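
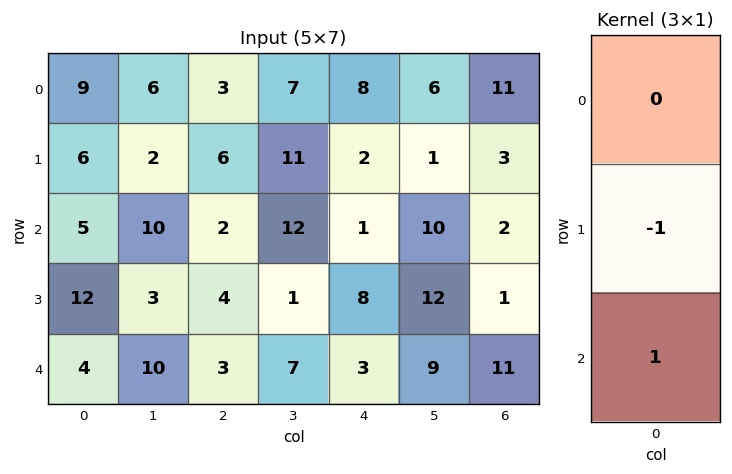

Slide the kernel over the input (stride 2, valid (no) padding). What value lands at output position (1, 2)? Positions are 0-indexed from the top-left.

-5

The receptive field on the input at this output position is [1 / 8 / 3]. Elementwise product with the kernel and sum: 8·-1 + 3·1.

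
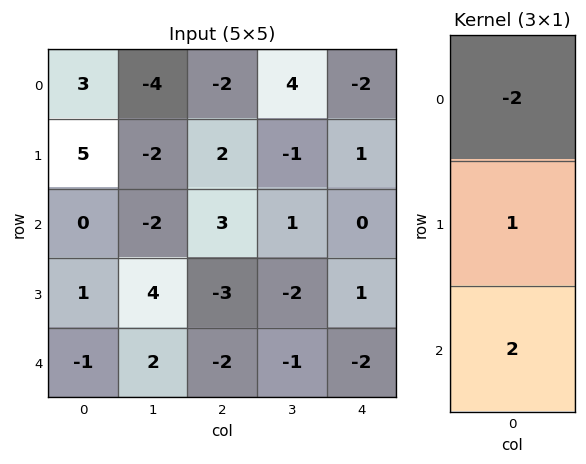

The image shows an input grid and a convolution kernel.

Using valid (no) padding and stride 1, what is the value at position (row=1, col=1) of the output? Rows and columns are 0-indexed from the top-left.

The receptive field on the input at this output position is [-2 / -2 / 4]. Elementwise product with the kernel and sum: -2·-2 + -2·1 + 4·2.

10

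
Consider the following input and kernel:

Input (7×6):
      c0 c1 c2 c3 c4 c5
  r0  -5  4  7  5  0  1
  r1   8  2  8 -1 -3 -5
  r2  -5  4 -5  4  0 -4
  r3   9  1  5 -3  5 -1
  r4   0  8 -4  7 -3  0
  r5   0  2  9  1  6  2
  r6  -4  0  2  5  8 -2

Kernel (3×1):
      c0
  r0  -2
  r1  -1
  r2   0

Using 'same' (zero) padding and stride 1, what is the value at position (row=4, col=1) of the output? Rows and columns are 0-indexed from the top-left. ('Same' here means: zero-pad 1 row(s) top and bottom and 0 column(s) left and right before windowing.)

-10

The receptive field on the zero-padded input at this output position is [1 / 8 / 2]. Elementwise product with the kernel and sum: 1·-2 + 8·-1.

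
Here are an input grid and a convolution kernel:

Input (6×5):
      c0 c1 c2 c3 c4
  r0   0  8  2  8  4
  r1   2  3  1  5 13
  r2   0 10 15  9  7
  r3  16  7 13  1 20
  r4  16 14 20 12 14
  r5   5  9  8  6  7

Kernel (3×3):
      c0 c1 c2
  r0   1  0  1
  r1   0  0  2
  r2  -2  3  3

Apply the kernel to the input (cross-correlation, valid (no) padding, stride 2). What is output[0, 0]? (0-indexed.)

The receptive field on the input at this output position is [0 8 2 / 2 3 1 / 0 10 15]. Elementwise product with the kernel and sum: 0·1 + 2·1 + 1·2 + 0·-2 + 10·3 + 15·3.

79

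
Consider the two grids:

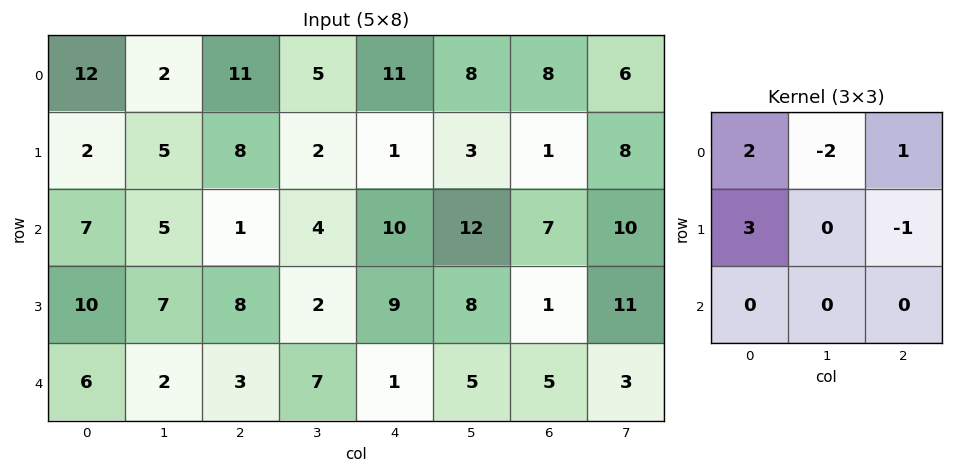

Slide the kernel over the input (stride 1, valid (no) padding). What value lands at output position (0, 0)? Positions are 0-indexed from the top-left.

29

The receptive field on the input at this output position is [12 2 11 / 2 5 8 / 7 5 1]. Elementwise product with the kernel and sum: 12·2 + 2·-2 + 11·1 + 2·3 + 8·-1.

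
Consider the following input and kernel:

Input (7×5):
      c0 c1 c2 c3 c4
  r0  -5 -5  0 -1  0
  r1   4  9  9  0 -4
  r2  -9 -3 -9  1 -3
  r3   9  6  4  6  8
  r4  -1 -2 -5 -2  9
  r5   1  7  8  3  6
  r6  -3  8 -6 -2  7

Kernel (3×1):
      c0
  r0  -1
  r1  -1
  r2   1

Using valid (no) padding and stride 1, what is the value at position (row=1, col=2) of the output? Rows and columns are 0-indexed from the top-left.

The receptive field on the input at this output position is [9 / -9 / 4]. Elementwise product with the kernel and sum: 9·-1 + -9·-1 + 4·1.

4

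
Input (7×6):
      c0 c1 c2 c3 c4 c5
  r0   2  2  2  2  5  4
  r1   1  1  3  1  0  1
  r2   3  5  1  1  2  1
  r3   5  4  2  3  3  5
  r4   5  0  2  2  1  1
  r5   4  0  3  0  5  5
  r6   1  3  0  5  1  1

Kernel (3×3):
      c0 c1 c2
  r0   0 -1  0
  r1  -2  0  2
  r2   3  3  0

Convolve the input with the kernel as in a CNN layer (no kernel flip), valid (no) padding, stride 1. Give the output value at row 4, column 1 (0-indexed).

The receptive field on the input at this output position is [0 2 2 / 0 3 0 / 3 0 5]. Elementwise product with the kernel and sum: 2·-1 + 0·-2 + 0·2 + 3·3 + 0·3.

7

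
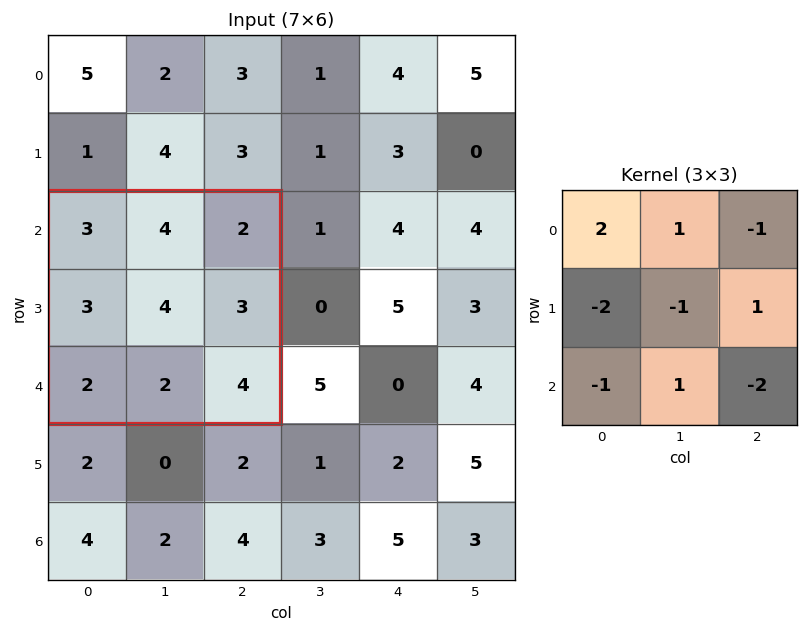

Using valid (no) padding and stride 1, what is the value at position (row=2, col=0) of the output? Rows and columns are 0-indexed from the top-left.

The receptive field on the input at this output position is [3 4 2 / 3 4 3 / 2 2 4]. Elementwise product with the kernel and sum: 3·2 + 4·1 + 2·-1 + 3·-2 + 4·-1 + 3·1 + 2·-1 + 2·1 + 4·-2.

-7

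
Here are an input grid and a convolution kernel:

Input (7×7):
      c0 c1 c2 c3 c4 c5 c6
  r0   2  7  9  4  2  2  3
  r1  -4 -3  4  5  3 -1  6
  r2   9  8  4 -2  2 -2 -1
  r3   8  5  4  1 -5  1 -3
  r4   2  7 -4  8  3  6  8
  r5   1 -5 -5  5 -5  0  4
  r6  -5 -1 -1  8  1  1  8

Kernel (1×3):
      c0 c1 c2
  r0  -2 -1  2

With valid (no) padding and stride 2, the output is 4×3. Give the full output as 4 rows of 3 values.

Output[0,0]: The receptive field on the input at this output position is [2 7 9]. Elementwise product with the kernel and sum: 2·-2 + 7·-1 + 9·2.
Output[0,1]: The receptive field on the input at this output position is [9 4 2]. Elementwise product with the kernel and sum: 9·-2 + 4·-1 + 2·2.

7 -18 0
-18 -2 -4
-19 6 4
9 -4 13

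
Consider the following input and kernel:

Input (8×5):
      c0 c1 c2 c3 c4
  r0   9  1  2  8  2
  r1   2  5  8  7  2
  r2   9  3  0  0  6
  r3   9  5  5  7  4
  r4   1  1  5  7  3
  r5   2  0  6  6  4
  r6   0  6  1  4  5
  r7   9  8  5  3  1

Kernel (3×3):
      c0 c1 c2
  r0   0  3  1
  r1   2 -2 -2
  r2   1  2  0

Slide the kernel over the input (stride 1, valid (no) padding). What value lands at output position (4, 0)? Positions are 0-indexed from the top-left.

The receptive field on the input at this output position is [1 1 5 / 2 0 6 / 0 6 1]. Elementwise product with the kernel and sum: 1·3 + 5·1 + 2·2 + 0·-2 + 6·-2 + 0·1 + 6·2.

12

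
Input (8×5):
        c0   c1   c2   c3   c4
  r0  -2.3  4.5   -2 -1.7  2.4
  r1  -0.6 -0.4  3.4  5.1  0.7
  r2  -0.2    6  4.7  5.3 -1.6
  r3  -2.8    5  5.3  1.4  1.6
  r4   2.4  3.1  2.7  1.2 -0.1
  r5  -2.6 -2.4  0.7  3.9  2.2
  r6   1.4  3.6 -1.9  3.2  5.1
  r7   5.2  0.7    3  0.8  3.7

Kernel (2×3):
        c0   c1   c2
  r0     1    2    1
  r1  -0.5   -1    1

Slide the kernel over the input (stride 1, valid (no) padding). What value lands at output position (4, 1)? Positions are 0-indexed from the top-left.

The receptive field on the input at this output position is [3.1 2.7 1.2 / -2.4 0.7 3.9]. Elementwise product with the kernel and sum: 3.1·1 + 2.7·2 + 1.2·1 + -2.4·-0.5 + 0.7·-1 + 3.9·1.

14.1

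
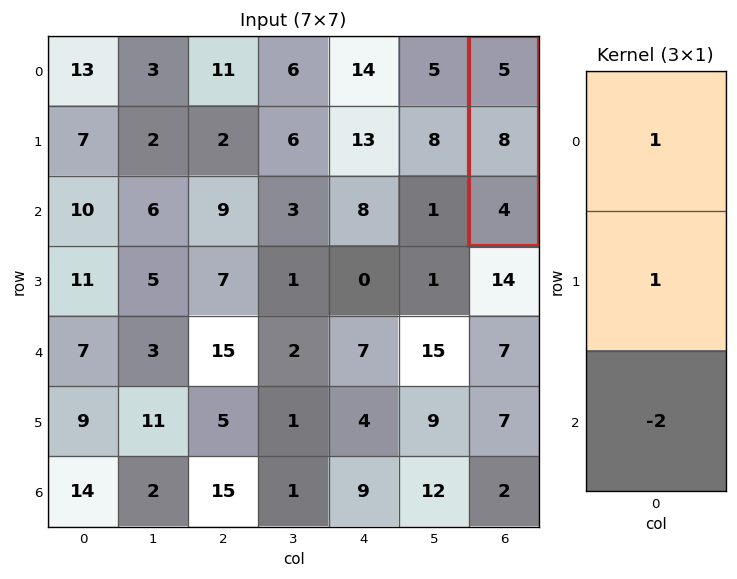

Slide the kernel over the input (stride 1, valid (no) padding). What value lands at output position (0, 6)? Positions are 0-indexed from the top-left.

5

The receptive field on the input at this output position is [5 / 8 / 4]. Elementwise product with the kernel and sum: 5·1 + 8·1 + 4·-2.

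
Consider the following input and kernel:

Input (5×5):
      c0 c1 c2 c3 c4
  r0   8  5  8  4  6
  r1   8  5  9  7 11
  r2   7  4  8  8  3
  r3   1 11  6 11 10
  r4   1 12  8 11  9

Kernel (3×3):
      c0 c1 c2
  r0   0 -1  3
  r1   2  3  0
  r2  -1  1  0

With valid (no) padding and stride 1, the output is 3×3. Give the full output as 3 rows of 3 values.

Output[0,0]: The receptive field on the input at this output position is [8 5 8 / 8 5 9 / 7 4 8]. Elementwise product with the kernel and sum: 5·-1 + 8·3 + 8·2 + 5·3 + 7·-1 + 4·1.

47 45 53
58 39 71
66 52 49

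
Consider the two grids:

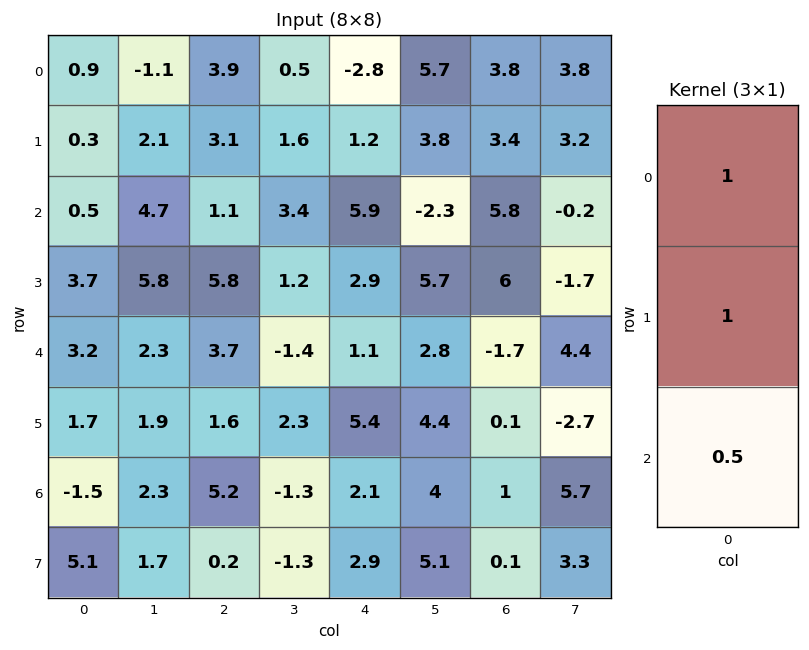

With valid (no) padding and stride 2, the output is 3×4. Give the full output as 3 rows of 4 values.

Output[0,0]: The receptive field on the input at this output position is [0.9 / 0.3 / 0.5]. Elementwise product with the kernel and sum: 0.9·1 + 0.3·1 + 0.5·0.5.

1.45 7.55 1.35 10.1
5.8 8.75 9.35 10.95
4.15 7.9 7.55 -1.1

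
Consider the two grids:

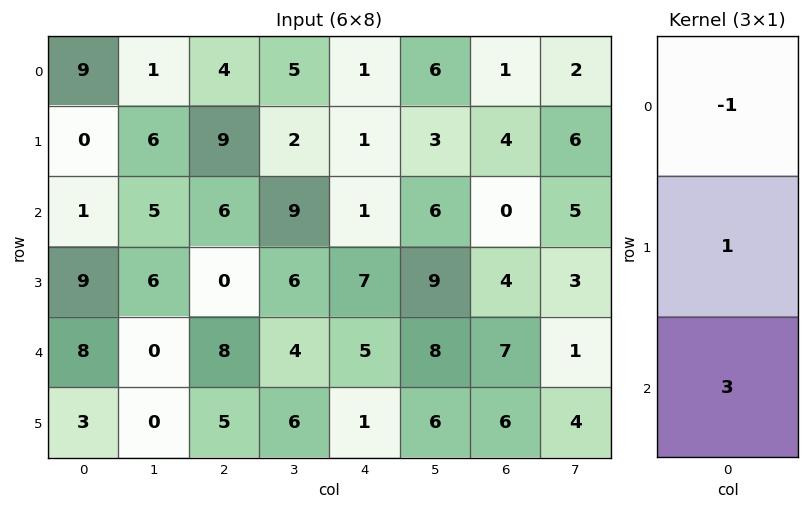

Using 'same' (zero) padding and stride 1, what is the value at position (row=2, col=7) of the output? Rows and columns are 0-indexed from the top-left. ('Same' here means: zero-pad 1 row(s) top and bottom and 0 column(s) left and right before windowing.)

The receptive field on the zero-padded input at this output position is [6 / 5 / 3]. Elementwise product with the kernel and sum: 6·-1 + 5·1 + 3·3.

8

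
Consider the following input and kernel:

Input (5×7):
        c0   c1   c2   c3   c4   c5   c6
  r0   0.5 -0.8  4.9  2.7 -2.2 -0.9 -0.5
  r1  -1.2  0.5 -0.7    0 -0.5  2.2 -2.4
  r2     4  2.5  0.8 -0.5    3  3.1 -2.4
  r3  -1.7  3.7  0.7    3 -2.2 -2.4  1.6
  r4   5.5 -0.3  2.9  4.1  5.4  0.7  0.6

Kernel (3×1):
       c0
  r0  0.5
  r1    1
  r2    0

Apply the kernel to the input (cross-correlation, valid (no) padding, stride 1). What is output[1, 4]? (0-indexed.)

The receptive field on the input at this output position is [-0.5 / 3 / -2.2]. Elementwise product with the kernel and sum: -0.5·0.5 + 3·1.

2.75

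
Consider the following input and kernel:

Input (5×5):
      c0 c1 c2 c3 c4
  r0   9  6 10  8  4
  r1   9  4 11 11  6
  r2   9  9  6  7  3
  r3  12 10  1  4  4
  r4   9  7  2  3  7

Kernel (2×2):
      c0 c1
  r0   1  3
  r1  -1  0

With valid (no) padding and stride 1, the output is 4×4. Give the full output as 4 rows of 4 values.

18 32 23 9
12 28 38 22
24 17 26 12
33 6 11 13

Output[0,0]: The receptive field on the input at this output position is [9 6 / 9 4]. Elementwise product with the kernel and sum: 9·1 + 6·3 + 9·-1.
Output[0,1]: The receptive field on the input at this output position is [6 10 / 4 11]. Elementwise product with the kernel and sum: 6·1 + 10·3 + 4·-1.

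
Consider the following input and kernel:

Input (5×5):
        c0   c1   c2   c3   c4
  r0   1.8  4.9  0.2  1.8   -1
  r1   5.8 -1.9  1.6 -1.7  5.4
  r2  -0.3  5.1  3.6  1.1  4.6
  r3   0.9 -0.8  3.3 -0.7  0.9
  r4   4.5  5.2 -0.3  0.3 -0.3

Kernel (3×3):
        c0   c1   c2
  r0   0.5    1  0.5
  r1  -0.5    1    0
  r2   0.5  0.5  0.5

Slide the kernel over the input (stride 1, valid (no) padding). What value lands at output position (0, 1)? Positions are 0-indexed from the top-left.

The receptive field on the input at this output position is [4.9 0.2 1.8 / -1.9 1.6 -1.7 / 5.1 3.6 1.1]. Elementwise product with the kernel and sum: 4.9·0.5 + 0.2·1 + 1.8·0.5 + -1.9·-0.5 + 1.6·1 + 5.1·0.5 + 3.6·0.5 + 1.1·0.5.

11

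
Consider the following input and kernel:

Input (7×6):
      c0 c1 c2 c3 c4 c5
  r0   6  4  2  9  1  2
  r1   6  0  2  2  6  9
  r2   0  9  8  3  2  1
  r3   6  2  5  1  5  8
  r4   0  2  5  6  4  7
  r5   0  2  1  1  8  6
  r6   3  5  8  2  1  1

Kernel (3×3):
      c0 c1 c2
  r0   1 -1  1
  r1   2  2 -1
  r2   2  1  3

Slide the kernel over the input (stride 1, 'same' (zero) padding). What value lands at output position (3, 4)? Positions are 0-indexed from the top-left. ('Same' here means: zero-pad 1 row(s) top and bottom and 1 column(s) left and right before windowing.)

43

The receptive field on the zero-padded input at this output position is [3 2 1 / 1 5 8 / 6 4 7]. Elementwise product with the kernel and sum: 3·1 + 2·-1 + 1·1 + 1·2 + 5·2 + 8·-1 + 6·2 + 4·1 + 7·3.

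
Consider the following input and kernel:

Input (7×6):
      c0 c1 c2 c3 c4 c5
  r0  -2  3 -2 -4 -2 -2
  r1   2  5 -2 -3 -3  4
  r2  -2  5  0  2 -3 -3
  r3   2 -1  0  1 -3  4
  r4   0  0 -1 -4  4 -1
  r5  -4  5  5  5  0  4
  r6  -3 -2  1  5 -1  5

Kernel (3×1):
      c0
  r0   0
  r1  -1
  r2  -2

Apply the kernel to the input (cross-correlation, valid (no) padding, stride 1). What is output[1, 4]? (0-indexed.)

The receptive field on the input at this output position is [-3 / -3 / -3]. Elementwise product with the kernel and sum: -3·-1 + -3·-2.

9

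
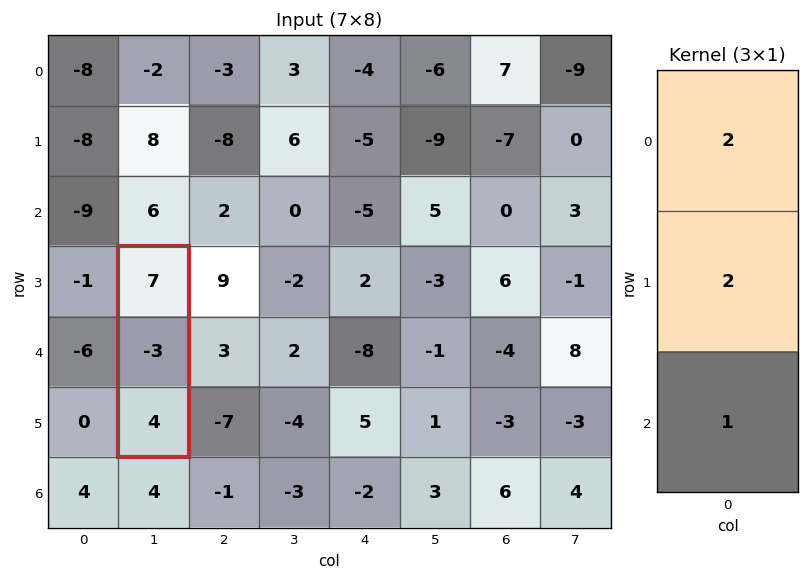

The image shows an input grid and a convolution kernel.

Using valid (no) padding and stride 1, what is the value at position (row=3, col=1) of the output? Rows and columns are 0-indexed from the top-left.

12

The receptive field on the input at this output position is [7 / -3 / 4]. Elementwise product with the kernel and sum: 7·2 + -3·2 + 4·1.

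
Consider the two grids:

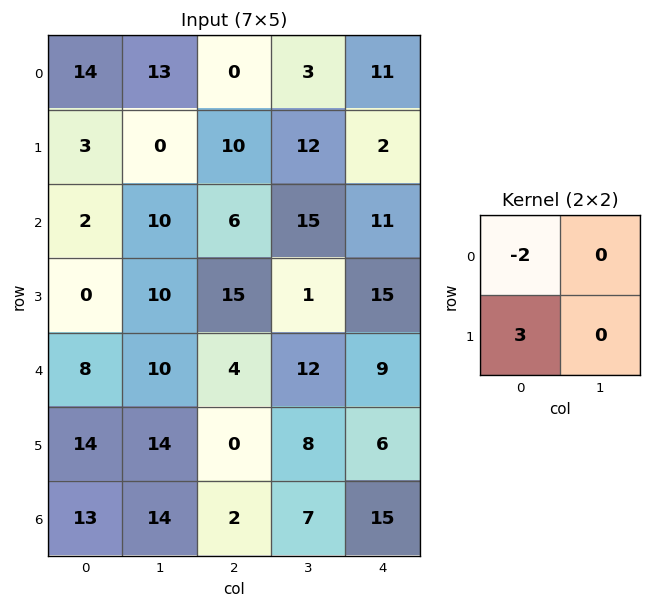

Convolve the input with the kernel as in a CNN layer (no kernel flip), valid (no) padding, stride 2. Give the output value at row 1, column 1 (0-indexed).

The receptive field on the input at this output position is [6 15 / 15 1]. Elementwise product with the kernel and sum: 6·-2 + 15·3.

33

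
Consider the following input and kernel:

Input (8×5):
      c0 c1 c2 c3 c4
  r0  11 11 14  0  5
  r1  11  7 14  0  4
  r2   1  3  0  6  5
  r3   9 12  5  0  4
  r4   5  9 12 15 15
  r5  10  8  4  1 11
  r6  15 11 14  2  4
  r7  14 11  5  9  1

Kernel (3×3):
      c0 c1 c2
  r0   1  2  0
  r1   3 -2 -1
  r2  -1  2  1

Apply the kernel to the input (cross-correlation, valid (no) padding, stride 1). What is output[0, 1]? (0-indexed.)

The receptive field on the input at this output position is [11 14 0 / 7 14 0 / 3 0 6]. Elementwise product with the kernel and sum: 11·1 + 14·2 + 7·3 + 14·-2 + 0·-1 + 3·-1 + 0·2 + 6·1.

35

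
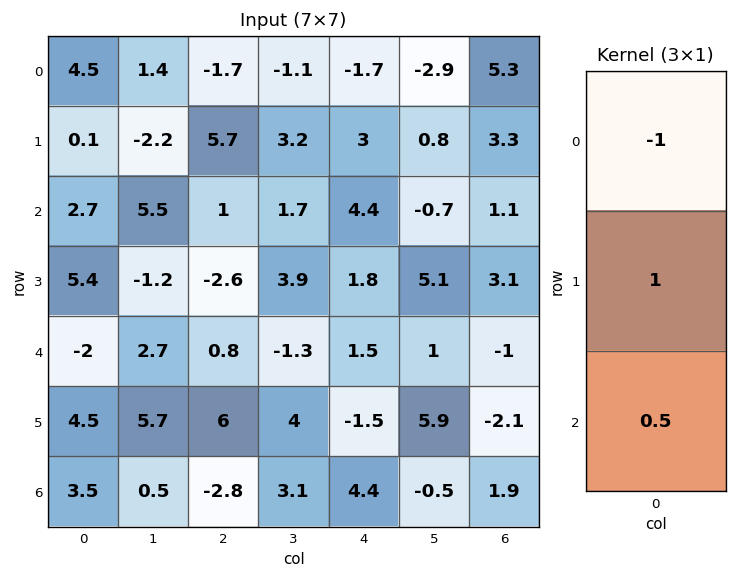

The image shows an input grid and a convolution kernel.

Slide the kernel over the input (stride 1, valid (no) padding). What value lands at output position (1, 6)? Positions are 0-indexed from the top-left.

The receptive field on the input at this output position is [3.3 / 1.1 / 3.1]. Elementwise product with the kernel and sum: 3.3·-1 + 1.1·1 + 3.1·0.5.

-0.65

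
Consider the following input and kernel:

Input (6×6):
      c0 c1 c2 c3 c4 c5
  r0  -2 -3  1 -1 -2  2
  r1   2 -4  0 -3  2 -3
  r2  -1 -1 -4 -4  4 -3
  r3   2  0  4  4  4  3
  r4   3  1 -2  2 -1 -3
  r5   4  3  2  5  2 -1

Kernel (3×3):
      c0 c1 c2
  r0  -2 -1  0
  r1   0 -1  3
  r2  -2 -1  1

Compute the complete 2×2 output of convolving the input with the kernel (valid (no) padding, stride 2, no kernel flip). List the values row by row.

Output[0,0]: The receptive field on the input at this output position is [-2 -3 1 / 2 -4 0 / -1 -1 -4]. Elementwise product with the kernel and sum: -2·-2 + -3·-1 + -4·-1 + 0·3 + -1·-2 + -1·-1 + -4·1.

10 24
6 21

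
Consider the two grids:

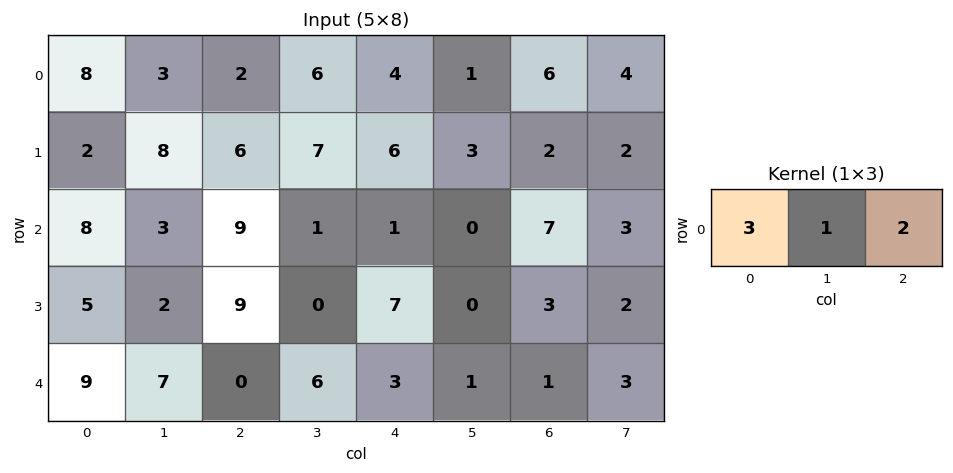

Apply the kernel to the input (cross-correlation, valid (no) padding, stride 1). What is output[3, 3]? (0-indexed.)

7

The receptive field on the input at this output position is [0 7 0]. Elementwise product with the kernel and sum: 0·3 + 7·1 + 0·2.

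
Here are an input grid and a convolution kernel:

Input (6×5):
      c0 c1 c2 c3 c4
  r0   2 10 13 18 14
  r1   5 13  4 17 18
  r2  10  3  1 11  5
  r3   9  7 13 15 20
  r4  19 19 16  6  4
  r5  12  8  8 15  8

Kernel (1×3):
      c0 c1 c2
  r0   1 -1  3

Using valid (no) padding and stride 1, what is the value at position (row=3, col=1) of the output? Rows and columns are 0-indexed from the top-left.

The receptive field on the input at this output position is [7 13 15]. Elementwise product with the kernel and sum: 7·1 + 13·-1 + 15·3.

39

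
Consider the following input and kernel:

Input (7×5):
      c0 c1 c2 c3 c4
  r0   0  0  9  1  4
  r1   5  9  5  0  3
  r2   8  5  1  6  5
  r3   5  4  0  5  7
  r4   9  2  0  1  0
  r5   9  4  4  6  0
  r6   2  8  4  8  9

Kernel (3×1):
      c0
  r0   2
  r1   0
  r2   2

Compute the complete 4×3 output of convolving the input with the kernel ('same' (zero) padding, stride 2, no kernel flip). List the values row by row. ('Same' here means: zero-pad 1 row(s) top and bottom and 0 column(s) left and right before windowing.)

Output[0,0]: The receptive field on the zero-padded input at this output position is [0 / 0 / 5]. Elementwise product with the kernel and sum: 0·2 + 5·2.

10 10 6
20 10 20
28 8 14
18 8 0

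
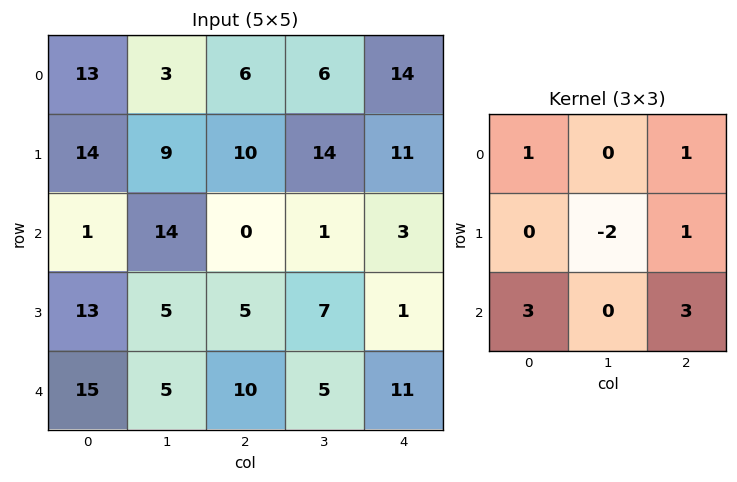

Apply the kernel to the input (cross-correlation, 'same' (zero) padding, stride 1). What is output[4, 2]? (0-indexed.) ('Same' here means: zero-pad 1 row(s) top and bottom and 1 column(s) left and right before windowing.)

The receptive field on the zero-padded input at this output position is [5 5 7 / 5 10 5 / 0 0 0]. Elementwise product with the kernel and sum: 5·1 + 7·1 + 10·-2 + 5·1 + 0·3 + 0·3.

-3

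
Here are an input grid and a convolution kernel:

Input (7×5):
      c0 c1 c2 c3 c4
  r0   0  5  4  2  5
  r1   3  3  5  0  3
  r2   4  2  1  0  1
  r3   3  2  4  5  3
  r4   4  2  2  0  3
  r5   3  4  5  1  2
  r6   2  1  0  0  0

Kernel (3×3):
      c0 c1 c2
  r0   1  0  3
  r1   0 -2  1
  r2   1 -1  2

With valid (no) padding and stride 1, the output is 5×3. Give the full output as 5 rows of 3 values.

15 2 25
24 9 20
13 -1 5
22 14 24
8 -6 11

Output[0,0]: The receptive field on the input at this output position is [0 5 4 / 3 3 5 / 4 2 1]. Elementwise product with the kernel and sum: 0·1 + 4·3 + 3·-2 + 5·1 + 4·1 + 2·-1 + 1·2.
Output[0,1]: The receptive field on the input at this output position is [5 4 2 / 3 5 0 / 2 1 0]. Elementwise product with the kernel and sum: 5·1 + 2·3 + 5·-2 + 0·1 + 2·1 + 1·-1 + 0·2.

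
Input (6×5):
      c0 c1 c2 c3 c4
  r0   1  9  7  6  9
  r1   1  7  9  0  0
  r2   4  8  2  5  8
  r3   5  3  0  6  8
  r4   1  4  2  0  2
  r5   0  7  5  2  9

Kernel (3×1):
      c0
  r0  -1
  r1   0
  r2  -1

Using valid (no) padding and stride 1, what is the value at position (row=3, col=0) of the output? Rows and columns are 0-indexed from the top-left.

-5

The receptive field on the input at this output position is [5 / 1 / 0]. Elementwise product with the kernel and sum: 5·-1 + 0·-1.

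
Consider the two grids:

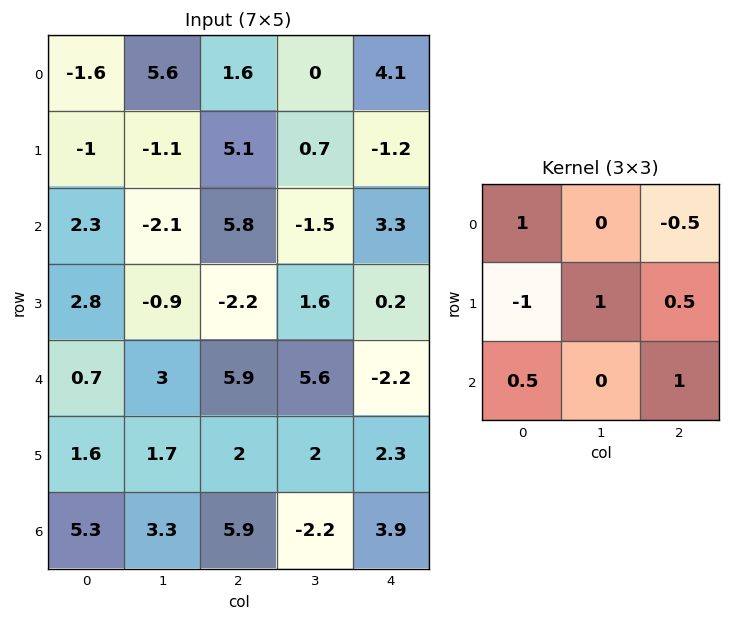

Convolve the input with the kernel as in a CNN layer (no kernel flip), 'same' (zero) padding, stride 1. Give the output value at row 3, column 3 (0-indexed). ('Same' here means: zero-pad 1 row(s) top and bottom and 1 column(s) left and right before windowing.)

The receptive field on the zero-padded input at this output position is [5.8 -1.5 3.3 / -2.2 1.6 0.2 / 5.9 5.6 -2.2]. Elementwise product with the kernel and sum: 5.8·1 + 3.3·-0.5 + -2.2·-1 + 1.6·1 + 0.2·0.5 + 5.9·0.5 + -2.2·1.

8.8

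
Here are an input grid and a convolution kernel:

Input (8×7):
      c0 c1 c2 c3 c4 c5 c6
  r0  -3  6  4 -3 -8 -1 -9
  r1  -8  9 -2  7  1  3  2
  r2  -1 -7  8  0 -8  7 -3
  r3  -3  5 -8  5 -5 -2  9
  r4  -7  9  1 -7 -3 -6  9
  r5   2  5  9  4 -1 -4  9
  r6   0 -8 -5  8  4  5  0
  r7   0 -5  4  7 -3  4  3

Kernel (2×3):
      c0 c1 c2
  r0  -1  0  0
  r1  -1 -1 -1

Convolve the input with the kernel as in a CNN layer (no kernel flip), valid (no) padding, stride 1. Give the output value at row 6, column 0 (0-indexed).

1

The receptive field on the input at this output position is [0 -8 -5 / 0 -5 4]. Elementwise product with the kernel and sum: 0·-1 + 0·-1 + -5·-1 + 4·-1.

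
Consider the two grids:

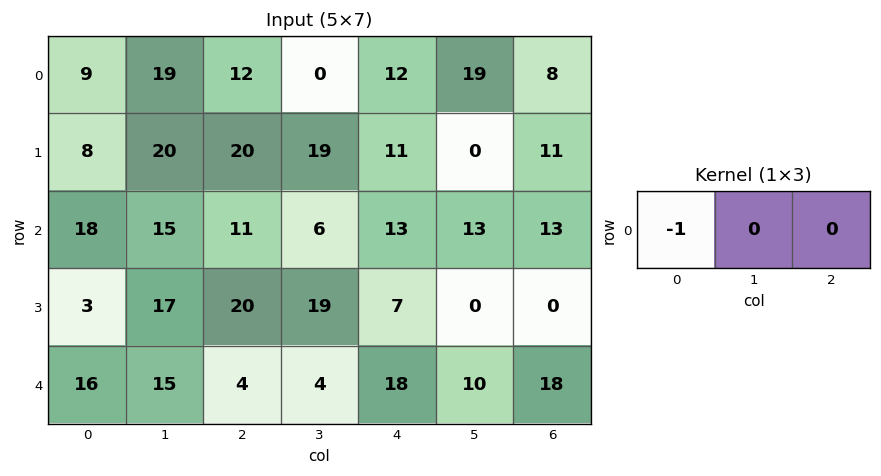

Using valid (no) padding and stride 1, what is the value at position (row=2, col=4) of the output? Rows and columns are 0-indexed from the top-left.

The receptive field on the input at this output position is [13 13 13]. Elementwise product with the kernel and sum: 13·-1.

-13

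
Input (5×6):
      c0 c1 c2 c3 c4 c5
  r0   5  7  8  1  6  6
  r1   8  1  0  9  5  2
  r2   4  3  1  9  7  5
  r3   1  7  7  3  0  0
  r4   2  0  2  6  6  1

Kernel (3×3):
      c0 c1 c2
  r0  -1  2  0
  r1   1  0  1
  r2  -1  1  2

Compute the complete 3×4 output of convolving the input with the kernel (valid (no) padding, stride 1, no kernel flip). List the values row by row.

18 35 21 30
19 17 22 12
12 23 40 10

Output[0,0]: The receptive field on the input at this output position is [5 7 8 / 8 1 0 / 4 3 1]. Elementwise product with the kernel and sum: 5·-1 + 7·2 + 8·1 + 0·1 + 4·-1 + 3·1 + 1·2.
Output[0,1]: The receptive field on the input at this output position is [7 8 1 / 1 0 9 / 3 1 9]. Elementwise product with the kernel and sum: 7·-1 + 8·2 + 1·1 + 9·1 + 3·-1 + 1·1 + 9·2.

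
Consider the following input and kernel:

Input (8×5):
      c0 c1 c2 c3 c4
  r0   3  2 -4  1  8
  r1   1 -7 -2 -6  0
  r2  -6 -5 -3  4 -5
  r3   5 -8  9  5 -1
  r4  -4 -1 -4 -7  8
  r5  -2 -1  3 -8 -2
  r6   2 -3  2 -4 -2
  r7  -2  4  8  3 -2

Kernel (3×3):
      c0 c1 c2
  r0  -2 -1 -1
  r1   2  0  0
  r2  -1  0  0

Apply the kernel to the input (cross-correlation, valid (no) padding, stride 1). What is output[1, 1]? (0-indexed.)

The receptive field on the input at this output position is [-7 -2 -6 / -5 -3 4 / -8 9 5]. Elementwise product with the kernel and sum: -7·-2 + -2·-1 + -6·-1 + -5·2 + -8·-1.

20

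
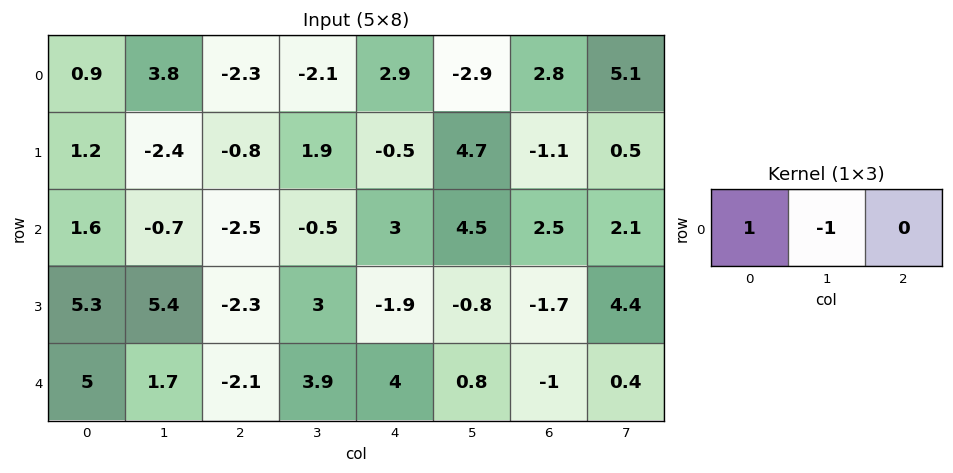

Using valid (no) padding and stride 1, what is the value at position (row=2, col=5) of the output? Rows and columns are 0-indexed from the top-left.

2

The receptive field on the input at this output position is [4.5 2.5 2.1]. Elementwise product with the kernel and sum: 4.5·1 + 2.5·-1.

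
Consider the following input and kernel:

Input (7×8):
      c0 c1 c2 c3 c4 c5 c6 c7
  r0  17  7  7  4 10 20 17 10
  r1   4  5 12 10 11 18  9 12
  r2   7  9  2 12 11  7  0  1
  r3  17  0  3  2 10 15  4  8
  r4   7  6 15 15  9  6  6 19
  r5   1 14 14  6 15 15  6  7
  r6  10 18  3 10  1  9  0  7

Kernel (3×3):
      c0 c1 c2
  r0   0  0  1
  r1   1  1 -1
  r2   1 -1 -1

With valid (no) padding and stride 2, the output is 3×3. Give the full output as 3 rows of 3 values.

0 0 41
2 -3 18
5 6 22

Output[0,0]: The receptive field on the input at this output position is [17 7 7 / 4 5 12 / 7 9 2]. Elementwise product with the kernel and sum: 7·1 + 4·1 + 5·1 + 12·-1 + 7·1 + 9·-1 + 2·-1.
Output[0,1]: The receptive field on the input at this output position is [7 4 10 / 12 10 11 / 2 12 11]. Elementwise product with the kernel and sum: 10·1 + 12·1 + 10·1 + 11·-1 + 2·1 + 12·-1 + 11·-1.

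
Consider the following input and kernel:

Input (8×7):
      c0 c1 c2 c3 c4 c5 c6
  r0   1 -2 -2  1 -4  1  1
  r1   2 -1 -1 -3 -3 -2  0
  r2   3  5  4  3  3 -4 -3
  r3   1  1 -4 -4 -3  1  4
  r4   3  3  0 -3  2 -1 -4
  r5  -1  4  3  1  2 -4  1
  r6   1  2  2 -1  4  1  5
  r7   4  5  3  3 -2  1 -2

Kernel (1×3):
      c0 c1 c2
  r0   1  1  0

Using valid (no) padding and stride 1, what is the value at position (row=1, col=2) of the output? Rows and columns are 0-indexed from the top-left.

The receptive field on the input at this output position is [-1 -3 -3]. Elementwise product with the kernel and sum: -1·1 + -3·1.

-4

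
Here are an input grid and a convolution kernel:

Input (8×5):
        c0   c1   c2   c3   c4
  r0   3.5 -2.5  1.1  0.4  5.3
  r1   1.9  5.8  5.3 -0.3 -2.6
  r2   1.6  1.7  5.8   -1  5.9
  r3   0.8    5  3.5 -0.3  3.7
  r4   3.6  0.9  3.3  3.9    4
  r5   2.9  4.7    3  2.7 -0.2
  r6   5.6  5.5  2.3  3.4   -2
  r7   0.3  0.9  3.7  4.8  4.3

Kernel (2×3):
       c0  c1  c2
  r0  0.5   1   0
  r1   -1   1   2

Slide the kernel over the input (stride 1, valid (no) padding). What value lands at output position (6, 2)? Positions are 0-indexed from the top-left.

The receptive field on the input at this output position is [2.3 3.4 -2 / 3.7 4.8 4.3]. Elementwise product with the kernel and sum: 2.3·0.5 + 3.4·1 + 3.7·-1 + 4.8·1 + 4.3·2.

14.25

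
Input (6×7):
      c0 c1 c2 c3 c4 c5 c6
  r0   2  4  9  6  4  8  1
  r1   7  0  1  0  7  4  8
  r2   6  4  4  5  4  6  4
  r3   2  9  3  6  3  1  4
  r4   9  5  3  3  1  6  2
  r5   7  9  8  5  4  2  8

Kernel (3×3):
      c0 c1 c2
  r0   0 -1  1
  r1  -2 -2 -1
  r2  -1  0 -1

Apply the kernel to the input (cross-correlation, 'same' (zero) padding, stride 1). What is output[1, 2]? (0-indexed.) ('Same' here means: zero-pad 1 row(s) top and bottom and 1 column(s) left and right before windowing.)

The receptive field on the zero-padded input at this output position is [4 9 6 / 0 1 0 / 4 4 5]. Elementwise product with the kernel and sum: 9·-1 + 6·1 + 0·-2 + 1·-2 + 0·-1 + 4·-1 + 5·-1.

-14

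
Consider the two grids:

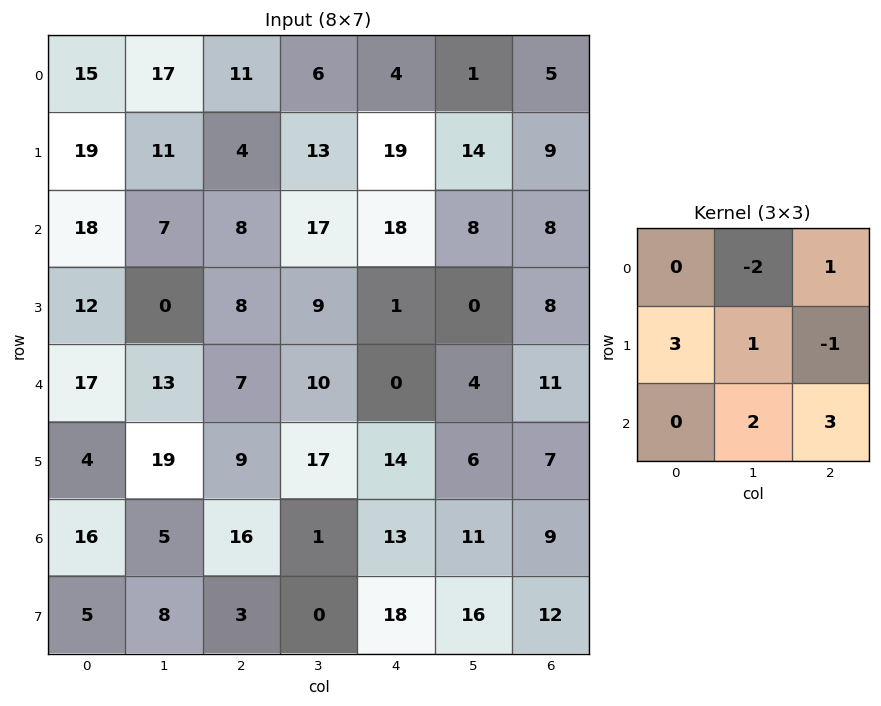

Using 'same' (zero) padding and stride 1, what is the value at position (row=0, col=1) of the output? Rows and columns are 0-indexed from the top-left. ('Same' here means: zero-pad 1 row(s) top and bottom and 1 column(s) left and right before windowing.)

85

The receptive field on the zero-padded input at this output position is [0 0 0 / 15 17 11 / 19 11 4]. Elementwise product with the kernel and sum: 0·-2 + 0·1 + 15·3 + 17·1 + 11·-1 + 11·2 + 4·3.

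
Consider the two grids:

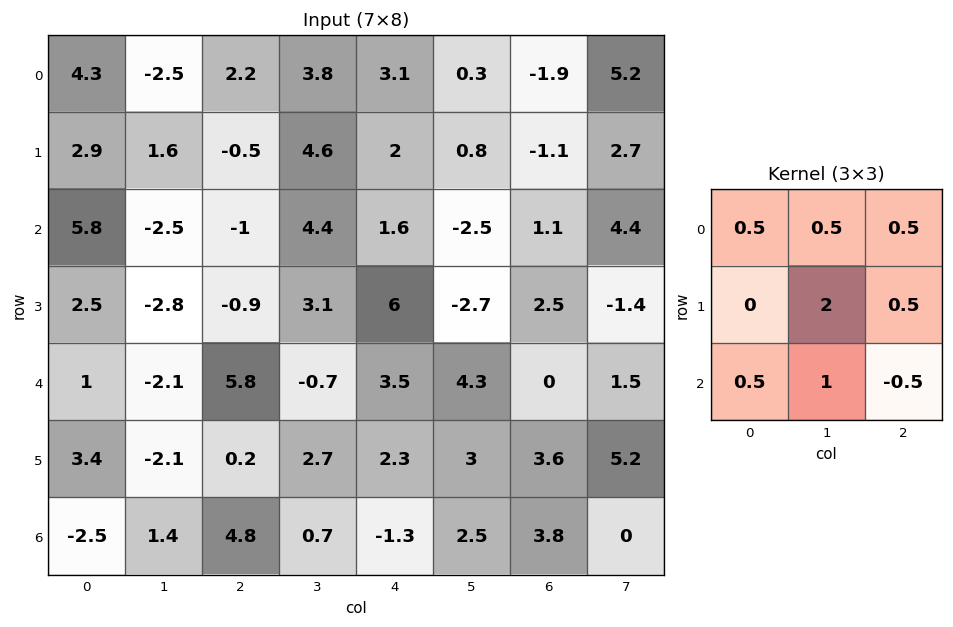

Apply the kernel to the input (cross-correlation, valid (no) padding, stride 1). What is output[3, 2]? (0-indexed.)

6.1

The receptive field on the input at this output position is [-0.9 3.1 6 / 5.8 -0.7 3.5 / 0.2 2.7 2.3]. Elementwise product with the kernel and sum: -0.9·0.5 + 3.1·0.5 + 6·0.5 + -0.7·2 + 3.5·0.5 + 0.2·0.5 + 2.7·1 + 2.3·-0.5.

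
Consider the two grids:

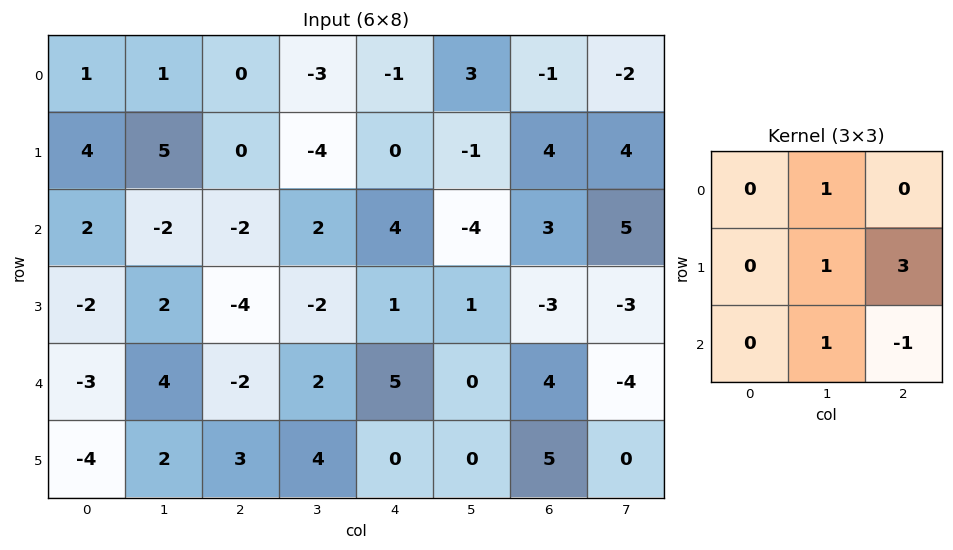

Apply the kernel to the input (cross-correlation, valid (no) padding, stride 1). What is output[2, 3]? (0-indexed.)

13

The receptive field on the input at this output position is [2 4 -4 / -2 1 1 / 2 5 0]. Elementwise product with the kernel and sum: 4·1 + 1·1 + 1·3 + 5·1 + 0·-1.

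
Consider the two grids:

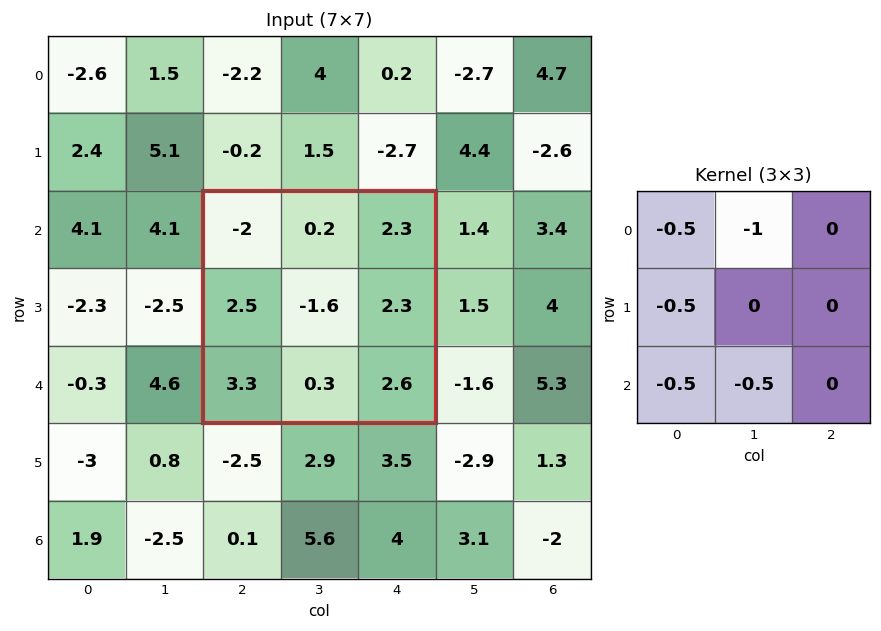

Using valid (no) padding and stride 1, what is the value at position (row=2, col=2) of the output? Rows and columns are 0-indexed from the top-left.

The receptive field on the input at this output position is [-2 0.2 2.3 / 2.5 -1.6 2.3 / 3.3 0.3 2.6]. Elementwise product with the kernel and sum: -2·-0.5 + 0.2·-1 + 2.5·-0.5 + 3.3·-0.5 + 0.3·-0.5.

-2.25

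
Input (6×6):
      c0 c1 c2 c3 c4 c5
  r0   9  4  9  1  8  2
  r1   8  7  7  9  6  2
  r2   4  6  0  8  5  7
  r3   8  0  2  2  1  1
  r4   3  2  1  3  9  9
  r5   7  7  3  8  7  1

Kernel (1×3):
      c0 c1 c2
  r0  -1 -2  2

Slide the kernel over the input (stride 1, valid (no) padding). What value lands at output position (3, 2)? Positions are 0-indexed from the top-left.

-4

The receptive field on the input at this output position is [2 2 1]. Elementwise product with the kernel and sum: 2·-1 + 2·-2 + 1·2.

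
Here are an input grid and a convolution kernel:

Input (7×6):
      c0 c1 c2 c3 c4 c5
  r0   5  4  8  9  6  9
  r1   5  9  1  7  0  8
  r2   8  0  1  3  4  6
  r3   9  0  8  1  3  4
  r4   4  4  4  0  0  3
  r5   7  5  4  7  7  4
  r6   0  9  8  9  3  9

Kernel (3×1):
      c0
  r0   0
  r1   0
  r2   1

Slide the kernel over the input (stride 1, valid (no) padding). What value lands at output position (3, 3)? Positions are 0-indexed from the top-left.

The receptive field on the input at this output position is [1 / 0 / 7]. Elementwise product with the kernel and sum: 7·1.

7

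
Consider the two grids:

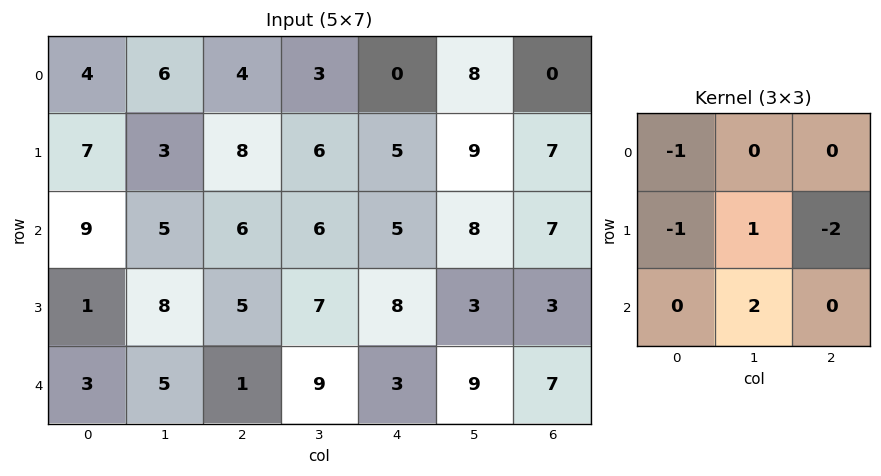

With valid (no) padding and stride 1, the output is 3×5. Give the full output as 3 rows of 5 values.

-14 -1 -4 -12 6
-7 -4 -4 -7 -10
-2 -20 -2 -5 2

Output[0,0]: The receptive field on the input at this output position is [4 6 4 / 7 3 8 / 9 5 6]. Elementwise product with the kernel and sum: 4·-1 + 7·-1 + 3·1 + 8·-2 + 5·2.
Output[0,1]: The receptive field on the input at this output position is [6 4 3 / 3 8 6 / 5 6 6]. Elementwise product with the kernel and sum: 6·-1 + 3·-1 + 8·1 + 6·-2 + 6·2.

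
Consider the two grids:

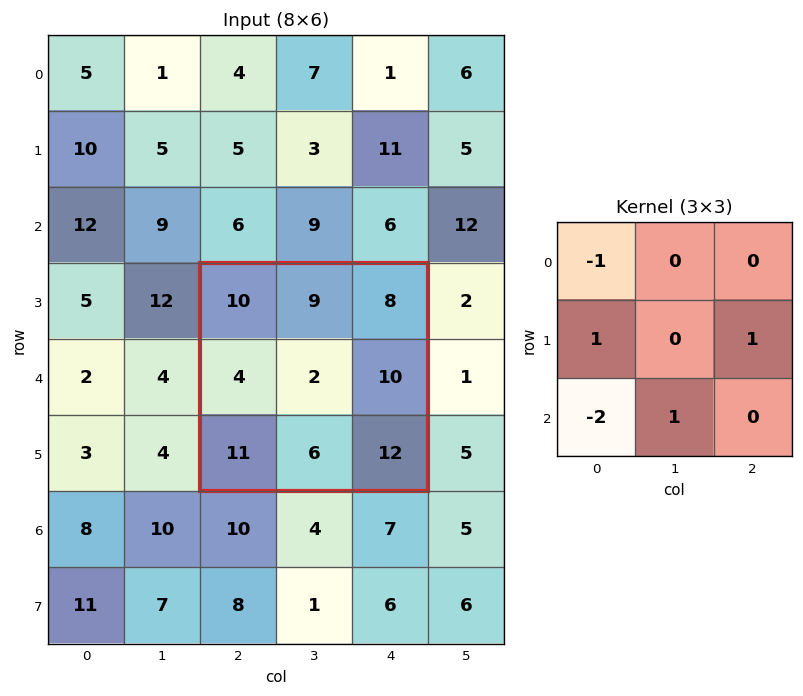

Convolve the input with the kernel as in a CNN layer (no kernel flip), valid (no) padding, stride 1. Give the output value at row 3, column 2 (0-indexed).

The receptive field on the input at this output position is [10 9 8 / 4 2 10 / 11 6 12]. Elementwise product with the kernel and sum: 10·-1 + 4·1 + 10·1 + 11·-2 + 6·1.

-12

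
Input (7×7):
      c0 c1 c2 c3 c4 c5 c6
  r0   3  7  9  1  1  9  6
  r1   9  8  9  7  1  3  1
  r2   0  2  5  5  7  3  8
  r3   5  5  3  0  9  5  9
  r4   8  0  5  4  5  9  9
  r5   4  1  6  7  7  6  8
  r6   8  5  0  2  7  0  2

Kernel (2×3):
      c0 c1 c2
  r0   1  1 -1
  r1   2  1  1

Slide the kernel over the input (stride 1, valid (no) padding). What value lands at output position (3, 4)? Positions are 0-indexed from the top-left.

The receptive field on the input at this output position is [9 5 9 / 5 9 9]. Elementwise product with the kernel and sum: 9·1 + 5·1 + 9·-1 + 5·2 + 9·1 + 9·1.

33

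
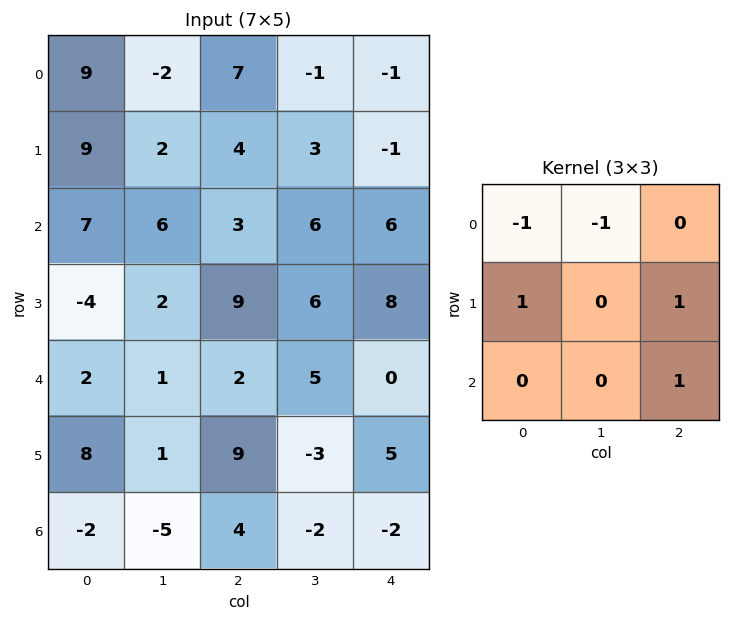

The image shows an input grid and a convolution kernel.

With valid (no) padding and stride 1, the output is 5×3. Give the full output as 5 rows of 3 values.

Output[0,0]: The receptive field on the input at this output position is [9 -2 7 / 9 2 4 / 7 6 3]. Elementwise product with the kernel and sum: 9·-1 + -2·-1 + 9·1 + 4·1 + 3·1.
Output[0,1]: The receptive field on the input at this output position is [-2 7 -1 / 2 4 3 / 6 3 6]. Elementwise product with the kernel and sum: -2·-1 + 7·-1 + 2·1 + 3·1 + 6·1.

9 6 3
8 12 10
-6 4 8
15 -8 -8
18 -7 5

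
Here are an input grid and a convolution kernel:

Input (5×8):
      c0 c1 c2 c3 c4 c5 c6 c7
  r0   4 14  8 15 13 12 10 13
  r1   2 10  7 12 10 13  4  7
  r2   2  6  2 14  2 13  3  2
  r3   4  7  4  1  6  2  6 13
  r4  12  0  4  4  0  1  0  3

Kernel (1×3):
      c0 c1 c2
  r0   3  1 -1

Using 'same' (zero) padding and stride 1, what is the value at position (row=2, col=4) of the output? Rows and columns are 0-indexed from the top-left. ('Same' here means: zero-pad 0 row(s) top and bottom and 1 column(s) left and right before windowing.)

The receptive field on the zero-padded input at this output position is [14 2 13]. Elementwise product with the kernel and sum: 14·3 + 2·1 + 13·-1.

31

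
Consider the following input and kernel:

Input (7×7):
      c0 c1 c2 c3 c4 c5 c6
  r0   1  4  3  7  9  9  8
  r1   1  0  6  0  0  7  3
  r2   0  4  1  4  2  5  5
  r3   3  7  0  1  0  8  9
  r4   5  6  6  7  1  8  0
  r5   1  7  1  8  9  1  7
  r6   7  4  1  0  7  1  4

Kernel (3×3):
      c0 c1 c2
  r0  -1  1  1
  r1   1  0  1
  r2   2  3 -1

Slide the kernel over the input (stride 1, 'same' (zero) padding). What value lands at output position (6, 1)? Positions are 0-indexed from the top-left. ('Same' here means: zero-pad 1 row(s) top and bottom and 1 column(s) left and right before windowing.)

The receptive field on the zero-padded input at this output position is [1 7 1 / 7 4 1 / 0 0 0]. Elementwise product with the kernel and sum: 1·-1 + 7·1 + 1·1 + 7·1 + 1·1 + 0·2 + 0·3 + 0·-1.

15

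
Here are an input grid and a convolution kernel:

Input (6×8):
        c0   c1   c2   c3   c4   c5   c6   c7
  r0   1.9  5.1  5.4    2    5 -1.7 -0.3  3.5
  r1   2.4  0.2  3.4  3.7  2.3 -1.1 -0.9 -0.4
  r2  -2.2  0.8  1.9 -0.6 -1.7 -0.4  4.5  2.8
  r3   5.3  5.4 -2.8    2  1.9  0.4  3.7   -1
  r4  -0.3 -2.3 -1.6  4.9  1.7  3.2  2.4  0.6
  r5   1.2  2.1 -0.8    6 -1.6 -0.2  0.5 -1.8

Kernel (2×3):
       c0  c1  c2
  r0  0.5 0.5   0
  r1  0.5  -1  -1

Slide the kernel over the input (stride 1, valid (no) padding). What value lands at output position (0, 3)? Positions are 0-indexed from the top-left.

4.15

The receptive field on the input at this output position is [2 5 -1.7 / 3.7 2.3 -1.1]. Elementwise product with the kernel and sum: 2·0.5 + 5·0.5 + 3.7·0.5 + 2.3·-1 + -1.1·-1.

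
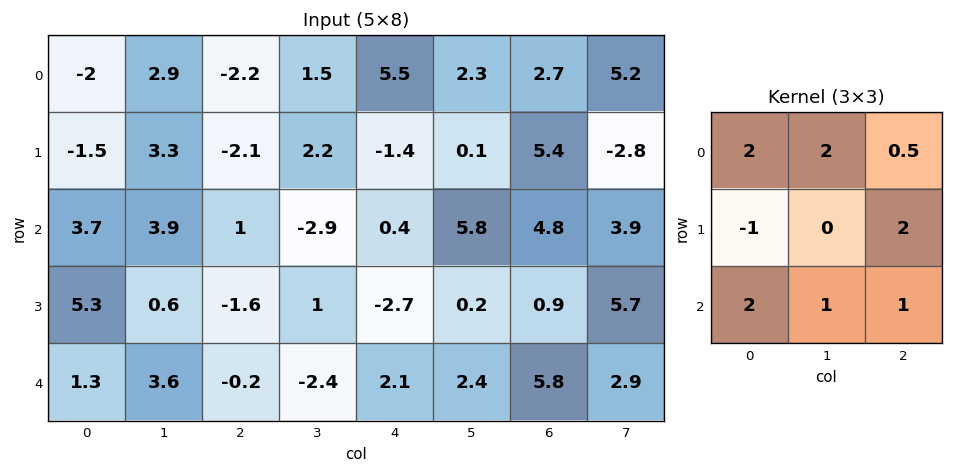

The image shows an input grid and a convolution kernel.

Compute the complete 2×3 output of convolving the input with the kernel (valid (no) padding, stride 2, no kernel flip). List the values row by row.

Output[0,0]: The receptive field on the input at this output position is [-2 2.9 -2.2 / -1.5 3.3 -2.1 / 3.7 3.9 1]. Elementwise product with the kernel and sum: -2·2 + 2.9·2 + -2.2·0.5 + -1.5·-1 + -2.1·2 + 3.7·2 + 3.9·1 + 1·1.

10.3 0.15 40.55
13.2 -8.1 31.7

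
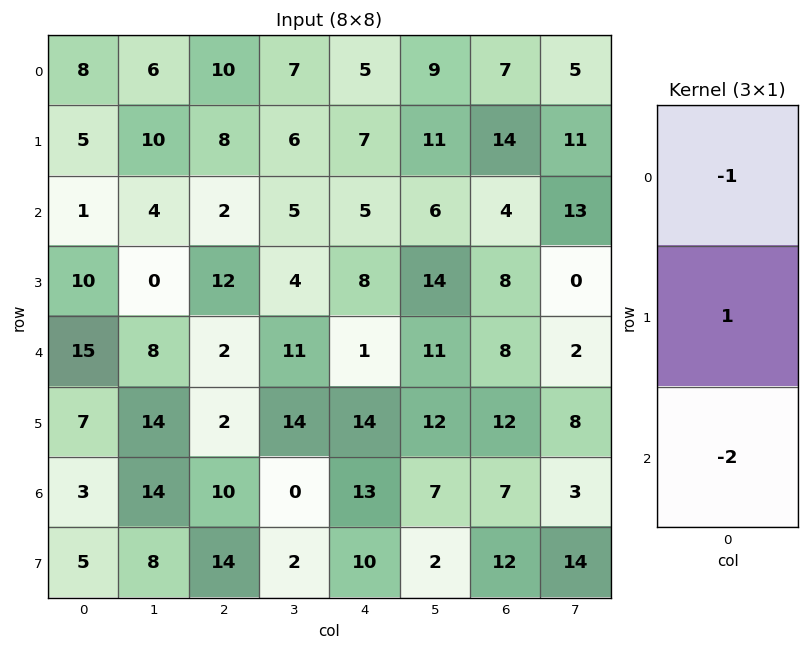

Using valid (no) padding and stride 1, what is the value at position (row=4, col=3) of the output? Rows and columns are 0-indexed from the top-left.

3

The receptive field on the input at this output position is [11 / 14 / 0]. Elementwise product with the kernel and sum: 11·-1 + 14·1 + 0·-2.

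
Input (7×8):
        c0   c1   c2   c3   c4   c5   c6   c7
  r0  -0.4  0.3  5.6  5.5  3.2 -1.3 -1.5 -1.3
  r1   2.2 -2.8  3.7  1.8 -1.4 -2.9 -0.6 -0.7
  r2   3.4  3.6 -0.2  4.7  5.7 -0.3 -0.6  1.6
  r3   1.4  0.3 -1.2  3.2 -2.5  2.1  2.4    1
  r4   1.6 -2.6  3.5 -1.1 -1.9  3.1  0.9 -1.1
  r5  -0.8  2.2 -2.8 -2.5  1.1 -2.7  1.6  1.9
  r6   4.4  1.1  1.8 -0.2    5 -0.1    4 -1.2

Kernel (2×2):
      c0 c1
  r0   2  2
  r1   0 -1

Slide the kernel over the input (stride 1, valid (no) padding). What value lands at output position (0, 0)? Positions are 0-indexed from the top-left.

2.6

The receptive field on the input at this output position is [-0.4 0.3 / 2.2 -2.8]. Elementwise product with the kernel and sum: -0.4·2 + 0.3·2 + -2.8·-1.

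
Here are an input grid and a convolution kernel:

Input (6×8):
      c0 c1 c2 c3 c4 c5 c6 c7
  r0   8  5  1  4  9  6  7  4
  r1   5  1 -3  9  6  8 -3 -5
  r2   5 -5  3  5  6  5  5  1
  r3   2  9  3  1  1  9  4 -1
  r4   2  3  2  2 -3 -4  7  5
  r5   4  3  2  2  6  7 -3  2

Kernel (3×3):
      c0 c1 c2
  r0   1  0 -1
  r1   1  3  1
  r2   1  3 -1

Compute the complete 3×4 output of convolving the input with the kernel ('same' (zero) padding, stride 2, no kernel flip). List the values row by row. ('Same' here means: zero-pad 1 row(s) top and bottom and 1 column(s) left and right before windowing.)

43 -5 56 35
6 18 24 56
9 26 -6 28

Output[0,0]: The receptive field on the zero-padded input at this output position is [0 0 0 / 0 8 5 / 0 5 1]. Elementwise product with the kernel and sum: 0·1 + 0·-1 + 0·1 + 8·3 + 5·1 + 0·1 + 5·3 + 1·-1.
Output[0,1]: The receptive field on the zero-padded input at this output position is [0 0 0 / 5 1 4 / 1 -3 9]. Elementwise product with the kernel and sum: 0·1 + 0·-1 + 5·1 + 1·3 + 4·1 + 1·1 + -3·3 + 9·-1.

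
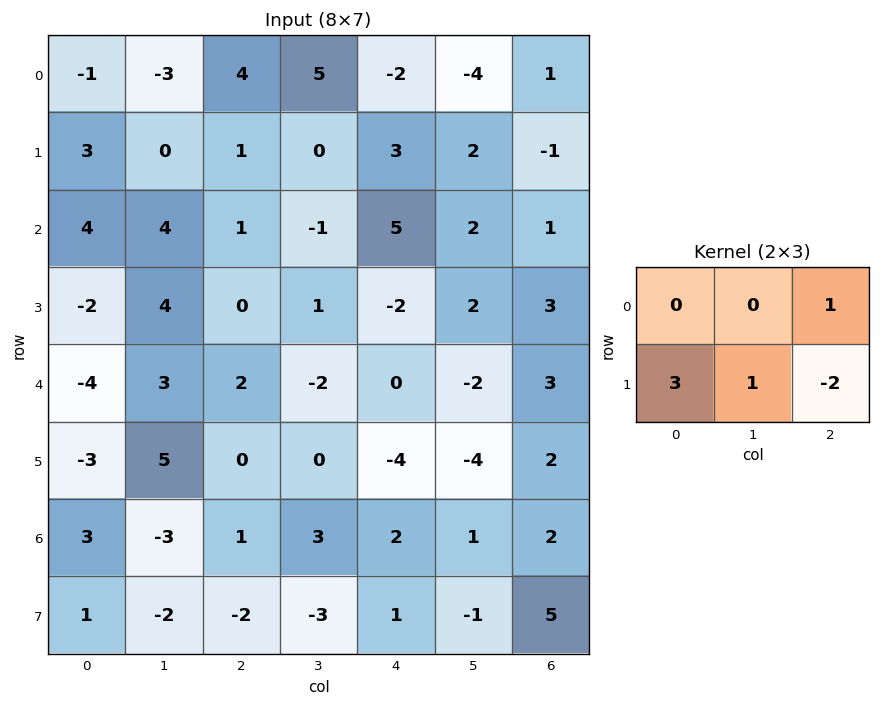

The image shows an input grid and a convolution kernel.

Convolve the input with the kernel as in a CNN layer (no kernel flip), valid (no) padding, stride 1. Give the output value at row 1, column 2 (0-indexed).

-5

The receptive field on the input at this output position is [1 0 3 / 1 -1 5]. Elementwise product with the kernel and sum: 3·1 + 1·3 + -1·1 + 5·-2.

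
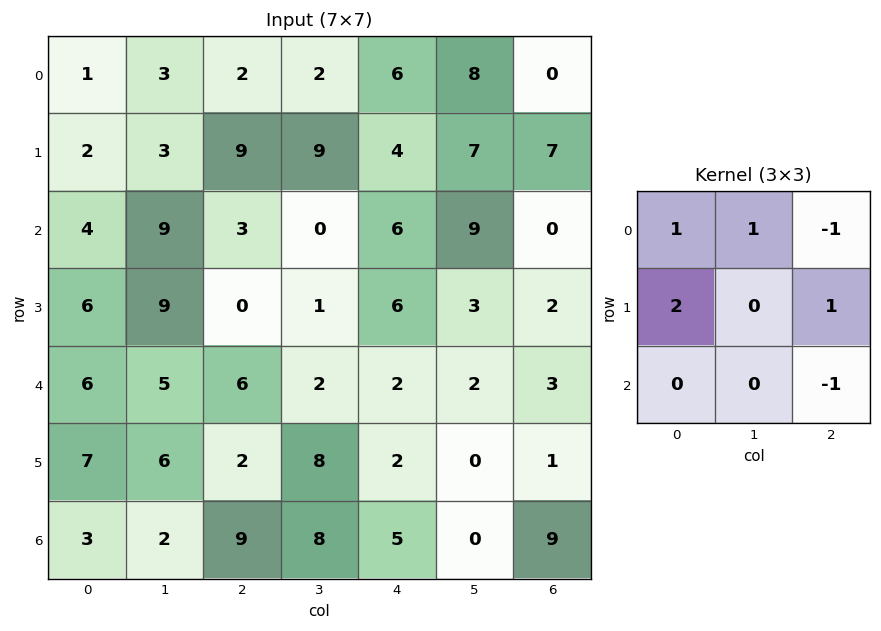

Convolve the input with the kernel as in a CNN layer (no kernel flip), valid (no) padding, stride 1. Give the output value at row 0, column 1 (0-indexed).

18

The receptive field on the input at this output position is [3 2 2 / 3 9 9 / 9 3 0]. Elementwise product with the kernel and sum: 3·1 + 2·1 + 2·-1 + 3·2 + 9·1 + 0·-1.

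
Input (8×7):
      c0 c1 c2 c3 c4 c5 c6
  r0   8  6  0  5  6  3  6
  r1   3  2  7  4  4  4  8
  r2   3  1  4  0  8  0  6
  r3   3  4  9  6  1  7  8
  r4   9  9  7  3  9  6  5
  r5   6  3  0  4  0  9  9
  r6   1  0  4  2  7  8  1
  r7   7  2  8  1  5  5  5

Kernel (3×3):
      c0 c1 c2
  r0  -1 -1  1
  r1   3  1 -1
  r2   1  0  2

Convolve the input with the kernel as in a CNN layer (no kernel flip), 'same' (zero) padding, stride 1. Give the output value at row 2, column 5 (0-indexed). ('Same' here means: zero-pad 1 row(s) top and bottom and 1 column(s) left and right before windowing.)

The receptive field on the zero-padded input at this output position is [4 4 8 / 8 0 6 / 1 7 8]. Elementwise product with the kernel and sum: 4·-1 + 4·-1 + 8·1 + 8·3 + 0·1 + 6·-1 + 1·1 + 8·2.

35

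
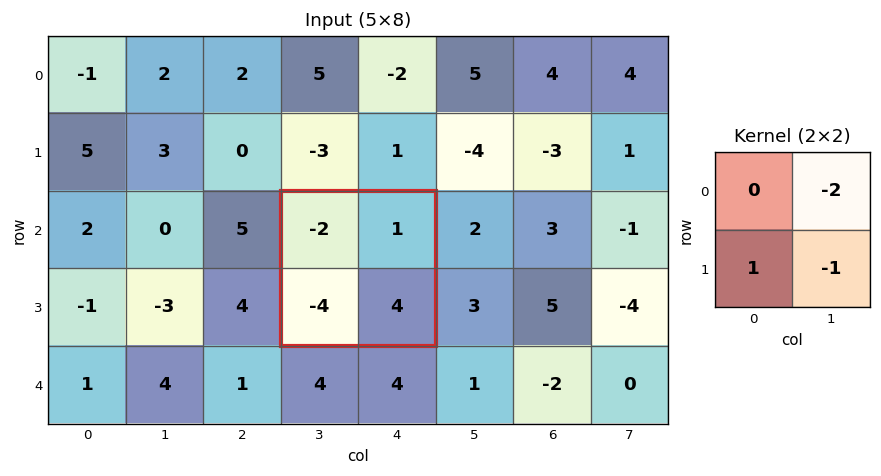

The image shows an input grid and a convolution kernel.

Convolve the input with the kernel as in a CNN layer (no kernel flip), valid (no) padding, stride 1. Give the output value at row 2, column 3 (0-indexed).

The receptive field on the input at this output position is [-2 1 / -4 4]. Elementwise product with the kernel and sum: 1·-2 + -4·1 + 4·-1.

-10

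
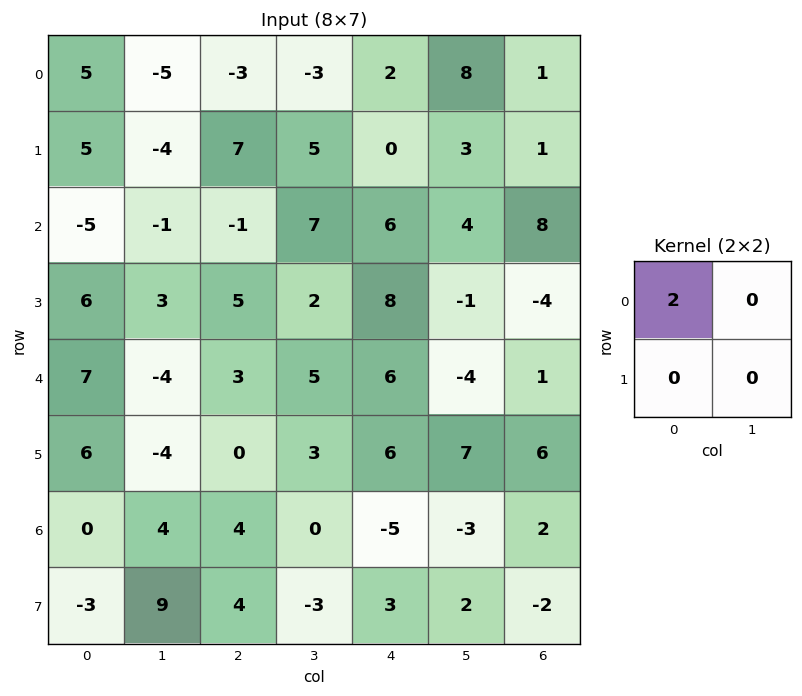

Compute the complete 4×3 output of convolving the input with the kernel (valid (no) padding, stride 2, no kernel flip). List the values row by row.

Output[0,0]: The receptive field on the input at this output position is [5 -5 / 5 -4]. Elementwise product with the kernel and sum: 5·2.
Output[0,1]: The receptive field on the input at this output position is [-3 -3 / 7 5]. Elementwise product with the kernel and sum: -3·2.

10 -6 4
-10 -2 12
14 6 12
0 8 -10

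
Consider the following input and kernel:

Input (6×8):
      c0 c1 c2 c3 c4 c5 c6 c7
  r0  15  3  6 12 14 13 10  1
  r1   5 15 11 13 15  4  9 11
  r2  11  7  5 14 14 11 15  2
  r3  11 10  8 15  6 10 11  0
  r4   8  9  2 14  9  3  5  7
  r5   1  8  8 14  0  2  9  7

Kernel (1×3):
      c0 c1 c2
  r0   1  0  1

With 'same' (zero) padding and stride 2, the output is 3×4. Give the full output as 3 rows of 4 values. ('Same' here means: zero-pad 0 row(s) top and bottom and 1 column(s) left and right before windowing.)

3 15 25 14
7 21 25 13
9 23 17 10

Output[0,0]: The receptive field on the zero-padded input at this output position is [0 15 3]. Elementwise product with the kernel and sum: 0·1 + 3·1.
Output[0,1]: The receptive field on the zero-padded input at this output position is [3 6 12]. Elementwise product with the kernel and sum: 3·1 + 12·1.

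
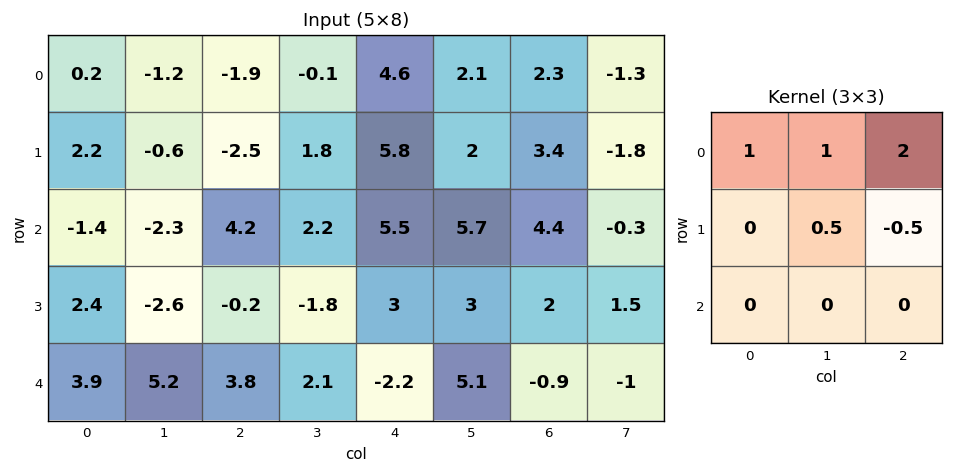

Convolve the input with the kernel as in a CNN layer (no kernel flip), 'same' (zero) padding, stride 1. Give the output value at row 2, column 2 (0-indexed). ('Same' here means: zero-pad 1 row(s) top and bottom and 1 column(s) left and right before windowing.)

1.5

The receptive field on the zero-padded input at this output position is [-0.6 -2.5 1.8 / -2.3 4.2 2.2 / -2.6 -0.2 -1.8]. Elementwise product with the kernel and sum: -0.6·1 + -2.5·1 + 1.8·2 + 4.2·0.5 + 2.2·-0.5.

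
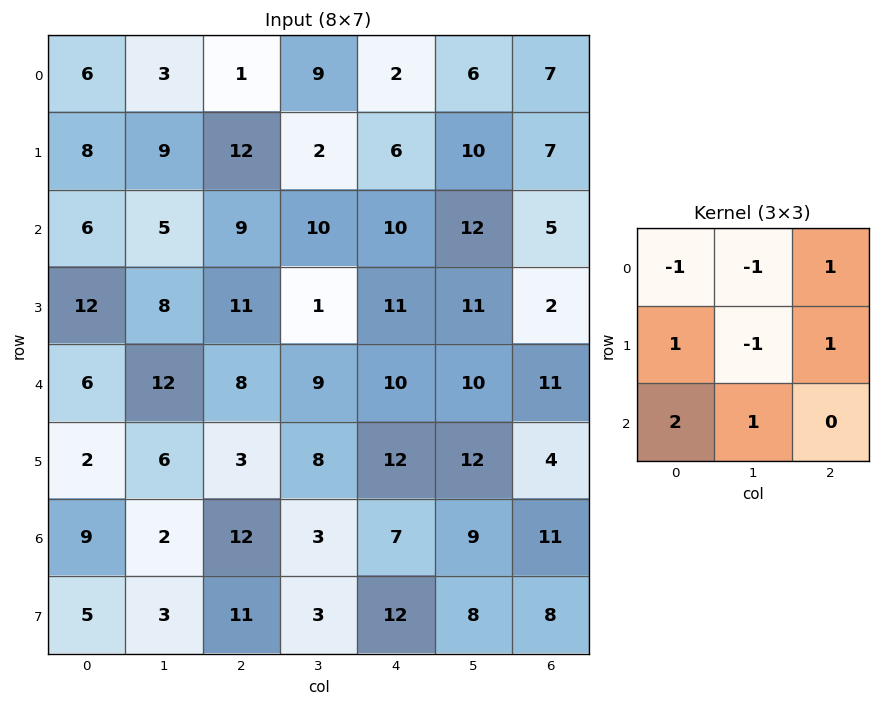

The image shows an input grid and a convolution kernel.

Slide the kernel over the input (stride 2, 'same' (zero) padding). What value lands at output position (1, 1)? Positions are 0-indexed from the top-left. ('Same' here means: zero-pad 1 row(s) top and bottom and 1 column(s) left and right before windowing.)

The receptive field on the zero-padded input at this output position is [9 12 2 / 5 9 10 / 8 11 1]. Elementwise product with the kernel and sum: 9·-1 + 12·-1 + 2·1 + 5·1 + 9·-1 + 10·1 + 8·2 + 11·1.

14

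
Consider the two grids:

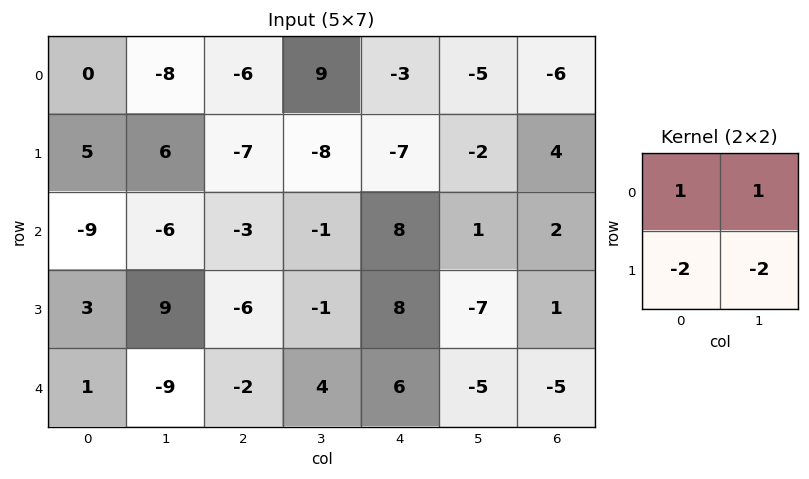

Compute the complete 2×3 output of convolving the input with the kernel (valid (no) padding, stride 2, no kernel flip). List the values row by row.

-30 33 10
-39 10 7

Output[0,0]: The receptive field on the input at this output position is [0 -8 / 5 6]. Elementwise product with the kernel and sum: 0·1 + -8·1 + 5·-2 + 6·-2.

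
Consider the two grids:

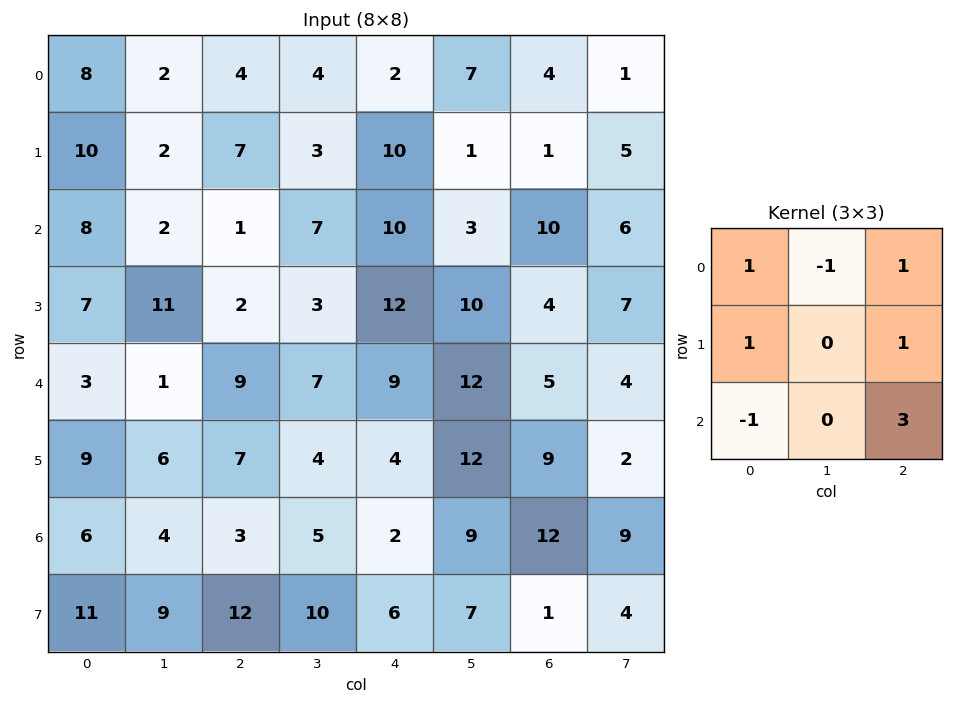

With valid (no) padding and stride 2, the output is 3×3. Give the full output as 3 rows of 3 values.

Output[0,0]: The receptive field on the input at this output position is [8 2 4 / 10 2 7 / 8 2 1]. Elementwise product with the kernel and sum: 8·1 + 2·-1 + 4·1 + 10·1 + 7·1 + 8·-1 + 1·3.

22 48 30
40 36 39
30 25 49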